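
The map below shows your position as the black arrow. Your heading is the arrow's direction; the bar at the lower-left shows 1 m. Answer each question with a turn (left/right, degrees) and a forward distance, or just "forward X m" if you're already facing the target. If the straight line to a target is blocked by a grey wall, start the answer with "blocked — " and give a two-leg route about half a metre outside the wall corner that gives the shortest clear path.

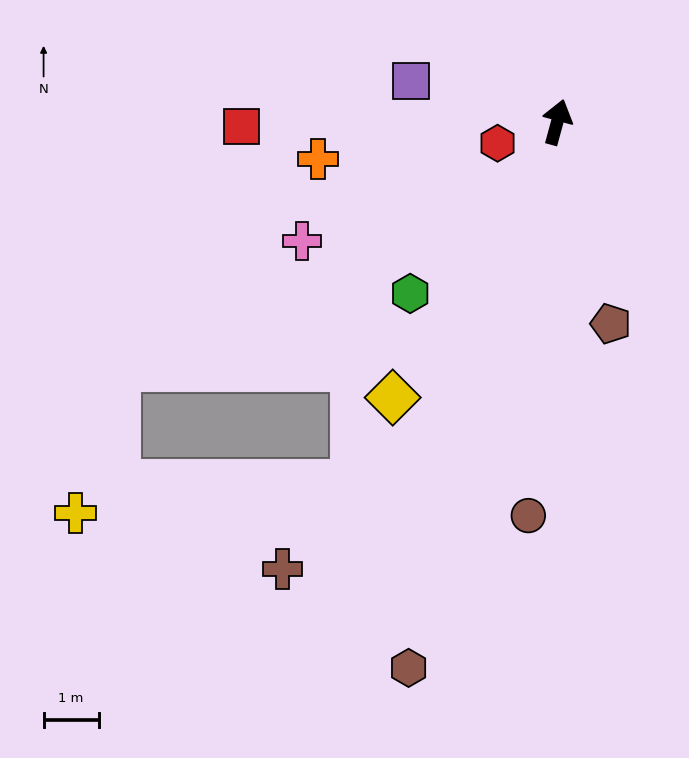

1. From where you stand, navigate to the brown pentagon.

turn right 150°, forward 3.8 m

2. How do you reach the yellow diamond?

turn left 164°, forward 5.8 m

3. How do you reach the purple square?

turn left 90°, forward 2.8 m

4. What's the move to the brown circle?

turn right 169°, forward 7.2 m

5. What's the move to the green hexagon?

turn left 155°, forward 4.1 m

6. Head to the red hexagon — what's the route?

turn left 125°, forward 1.1 m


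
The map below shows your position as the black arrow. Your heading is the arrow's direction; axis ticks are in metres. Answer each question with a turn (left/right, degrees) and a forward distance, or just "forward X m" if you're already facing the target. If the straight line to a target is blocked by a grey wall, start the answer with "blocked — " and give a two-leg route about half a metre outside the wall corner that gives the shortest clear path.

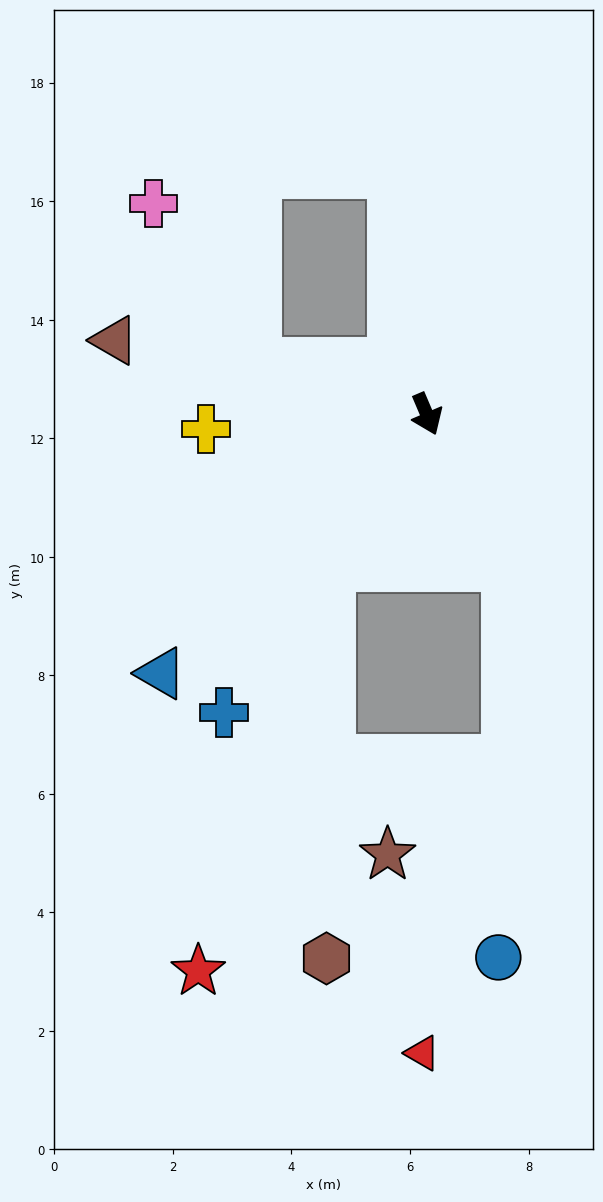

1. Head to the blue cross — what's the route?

turn right 57°, forward 6.1 m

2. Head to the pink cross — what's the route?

blocked — turn right 130°, forward 3.0 m, then turn right 40°, forward 3.2 m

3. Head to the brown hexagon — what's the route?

blocked — turn right 55°, forward 3.0 m, then turn left 31°, forward 6.6 m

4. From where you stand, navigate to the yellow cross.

turn right 109°, forward 3.7 m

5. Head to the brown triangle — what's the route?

turn right 126°, forward 5.4 m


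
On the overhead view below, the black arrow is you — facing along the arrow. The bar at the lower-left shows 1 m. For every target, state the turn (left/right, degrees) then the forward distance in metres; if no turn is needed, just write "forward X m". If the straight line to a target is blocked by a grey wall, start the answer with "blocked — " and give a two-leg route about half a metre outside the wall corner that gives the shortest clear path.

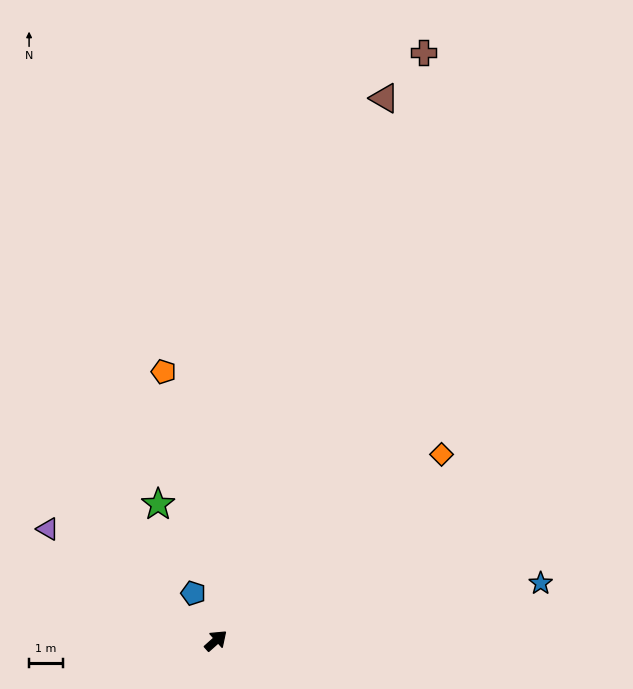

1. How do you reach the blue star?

turn right 32°, forward 9.8 m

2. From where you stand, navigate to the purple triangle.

turn left 105°, forward 6.0 m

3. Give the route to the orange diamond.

turn right 2°, forward 8.7 m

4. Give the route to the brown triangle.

turn left 31°, forward 16.9 m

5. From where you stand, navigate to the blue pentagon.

turn left 74°, forward 1.6 m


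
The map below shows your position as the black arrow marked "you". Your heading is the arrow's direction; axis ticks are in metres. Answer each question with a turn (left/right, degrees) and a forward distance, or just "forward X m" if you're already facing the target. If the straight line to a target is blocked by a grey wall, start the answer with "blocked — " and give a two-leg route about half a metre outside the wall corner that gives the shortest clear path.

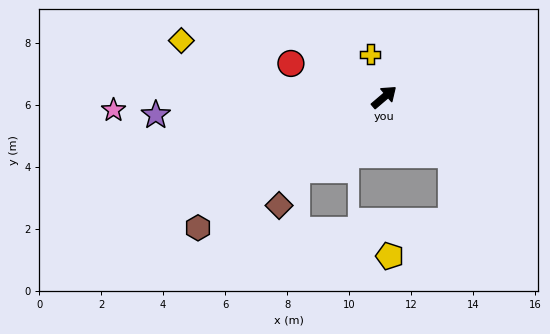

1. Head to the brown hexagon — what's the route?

turn left 175°, forward 7.3 m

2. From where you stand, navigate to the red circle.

turn left 120°, forward 3.2 m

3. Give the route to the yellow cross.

turn left 68°, forward 1.5 m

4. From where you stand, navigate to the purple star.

turn left 144°, forward 7.4 m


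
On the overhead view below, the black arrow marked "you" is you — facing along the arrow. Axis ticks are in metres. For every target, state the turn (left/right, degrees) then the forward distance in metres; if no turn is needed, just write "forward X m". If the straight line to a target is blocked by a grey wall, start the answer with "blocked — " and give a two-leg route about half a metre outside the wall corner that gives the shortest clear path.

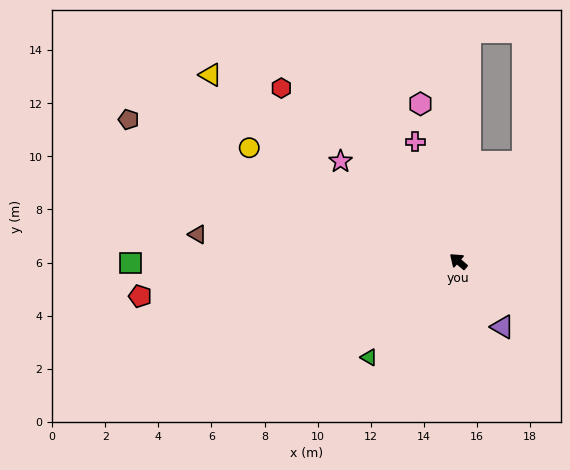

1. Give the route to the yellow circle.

turn left 12°, forward 9.0 m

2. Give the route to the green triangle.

turn left 88°, forward 4.9 m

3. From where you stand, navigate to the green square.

turn left 41°, forward 12.3 m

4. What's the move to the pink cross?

turn right 29°, forward 4.8 m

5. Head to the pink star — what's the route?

forward 5.8 m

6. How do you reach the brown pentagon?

turn left 17°, forward 13.5 m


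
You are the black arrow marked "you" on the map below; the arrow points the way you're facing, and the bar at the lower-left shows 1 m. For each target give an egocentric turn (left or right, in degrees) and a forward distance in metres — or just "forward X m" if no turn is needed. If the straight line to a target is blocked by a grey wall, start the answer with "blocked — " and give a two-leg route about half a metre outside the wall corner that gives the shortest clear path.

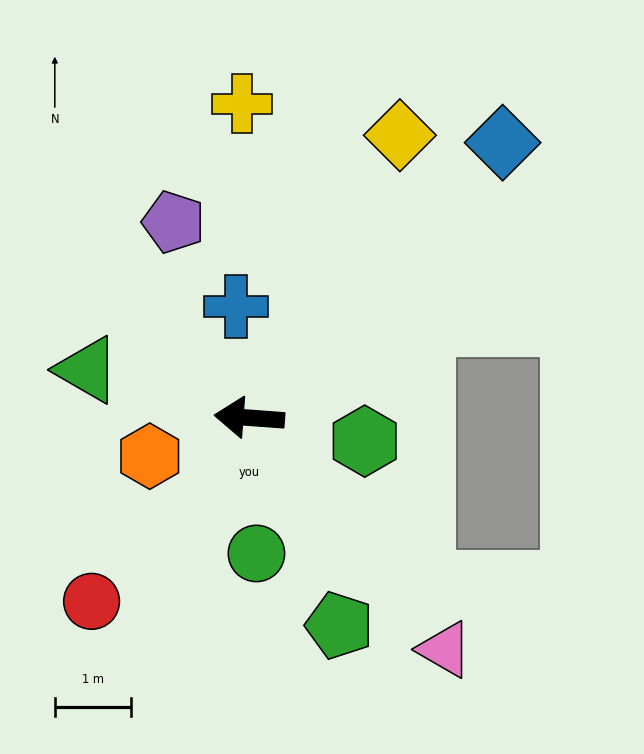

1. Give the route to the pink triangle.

turn left 134°, forward 4.0 m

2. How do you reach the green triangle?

turn right 12°, forward 2.2 m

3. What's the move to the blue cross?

turn right 79°, forward 1.5 m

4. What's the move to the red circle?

turn left 54°, forward 3.2 m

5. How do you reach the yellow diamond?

turn right 114°, forward 4.2 m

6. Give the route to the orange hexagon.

turn left 25°, forward 1.4 m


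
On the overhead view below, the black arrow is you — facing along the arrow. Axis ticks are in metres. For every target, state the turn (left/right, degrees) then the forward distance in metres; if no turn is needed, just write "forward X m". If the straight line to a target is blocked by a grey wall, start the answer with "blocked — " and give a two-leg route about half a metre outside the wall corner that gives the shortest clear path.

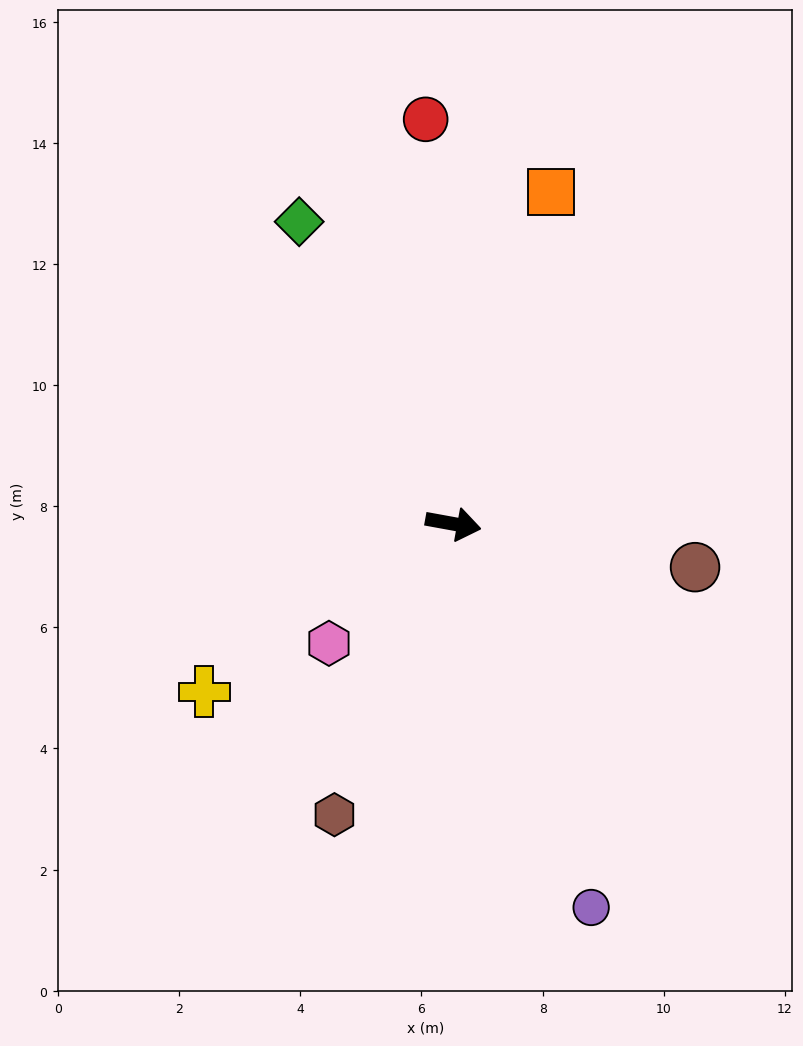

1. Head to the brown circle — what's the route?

forward 4.1 m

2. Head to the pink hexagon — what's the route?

turn right 126°, forward 2.8 m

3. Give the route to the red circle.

turn left 104°, forward 6.7 m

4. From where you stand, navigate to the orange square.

turn left 84°, forward 5.7 m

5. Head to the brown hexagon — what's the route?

turn right 102°, forward 5.2 m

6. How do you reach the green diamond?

turn left 127°, forward 5.6 m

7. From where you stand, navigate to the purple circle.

turn right 60°, forward 6.7 m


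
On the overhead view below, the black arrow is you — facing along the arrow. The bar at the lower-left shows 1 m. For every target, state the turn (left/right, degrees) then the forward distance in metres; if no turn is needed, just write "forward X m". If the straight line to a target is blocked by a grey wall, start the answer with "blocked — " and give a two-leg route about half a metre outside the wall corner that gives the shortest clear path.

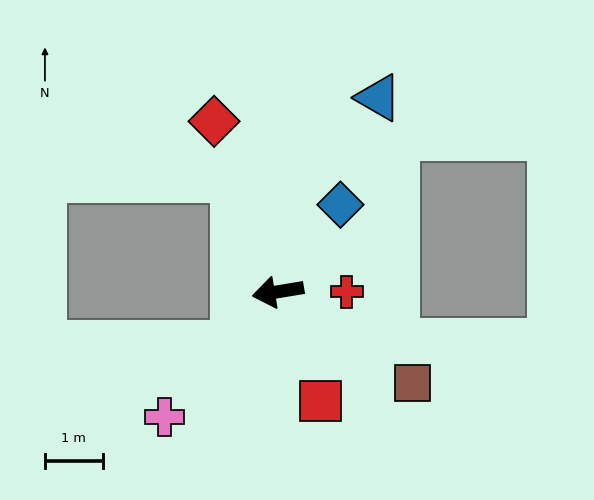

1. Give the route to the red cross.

turn left 171°, forward 1.2 m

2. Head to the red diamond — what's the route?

turn right 79°, forward 3.2 m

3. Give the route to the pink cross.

turn left 38°, forward 2.9 m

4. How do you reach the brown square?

turn left 137°, forward 2.8 m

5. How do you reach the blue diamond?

turn right 135°, forward 1.9 m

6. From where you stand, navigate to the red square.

turn left 102°, forward 2.0 m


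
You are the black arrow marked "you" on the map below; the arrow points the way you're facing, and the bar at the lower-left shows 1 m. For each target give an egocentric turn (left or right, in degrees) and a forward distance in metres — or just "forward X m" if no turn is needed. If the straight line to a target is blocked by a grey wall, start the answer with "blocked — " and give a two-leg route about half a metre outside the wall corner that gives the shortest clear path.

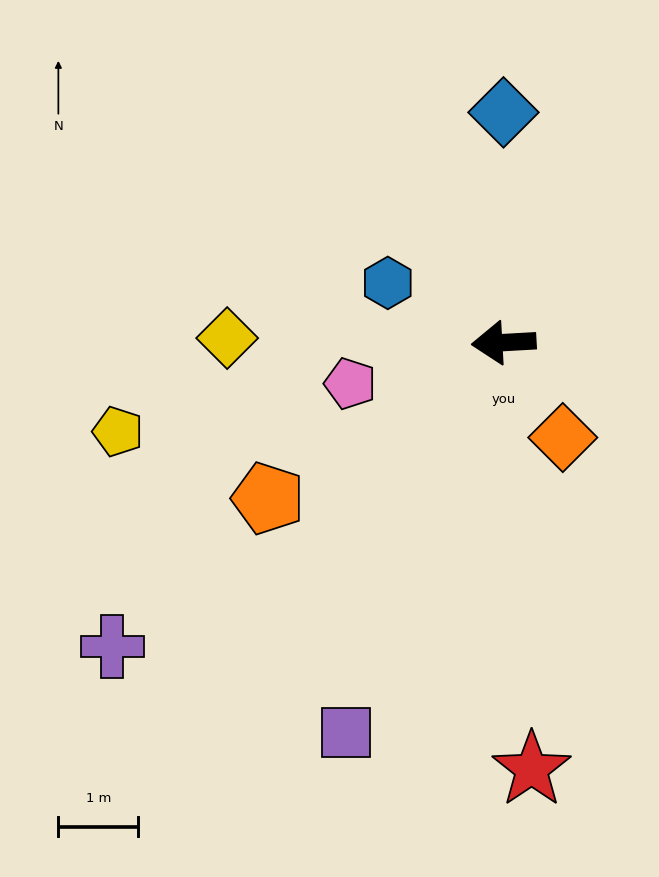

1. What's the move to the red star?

turn left 91°, forward 5.4 m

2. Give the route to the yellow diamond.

turn right 4°, forward 3.5 m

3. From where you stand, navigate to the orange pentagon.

turn left 30°, forward 3.5 m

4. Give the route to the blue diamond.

turn right 93°, forward 2.9 m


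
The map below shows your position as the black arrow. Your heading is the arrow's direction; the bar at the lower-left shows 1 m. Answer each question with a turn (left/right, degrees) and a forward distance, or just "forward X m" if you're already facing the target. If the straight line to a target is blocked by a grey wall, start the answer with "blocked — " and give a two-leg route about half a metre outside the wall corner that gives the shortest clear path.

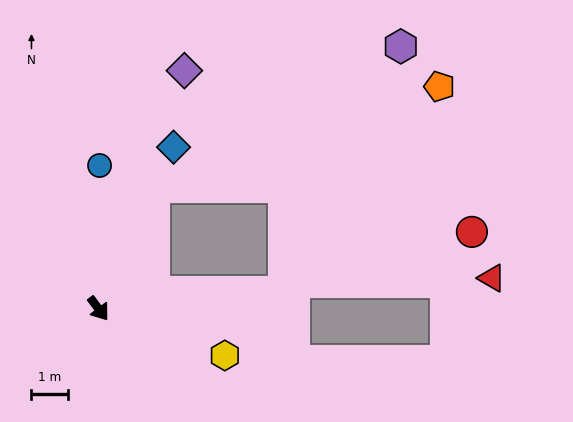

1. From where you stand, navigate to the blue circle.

turn left 143°, forward 3.9 m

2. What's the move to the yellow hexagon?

turn left 33°, forward 3.7 m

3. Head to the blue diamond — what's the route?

turn left 118°, forward 4.9 m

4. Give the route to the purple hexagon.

blocked — turn left 118°, forward 3.7 m, then turn right 35°, forward 7.8 m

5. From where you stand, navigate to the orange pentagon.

blocked — turn left 118°, forward 3.7 m, then turn right 45°, forward 8.3 m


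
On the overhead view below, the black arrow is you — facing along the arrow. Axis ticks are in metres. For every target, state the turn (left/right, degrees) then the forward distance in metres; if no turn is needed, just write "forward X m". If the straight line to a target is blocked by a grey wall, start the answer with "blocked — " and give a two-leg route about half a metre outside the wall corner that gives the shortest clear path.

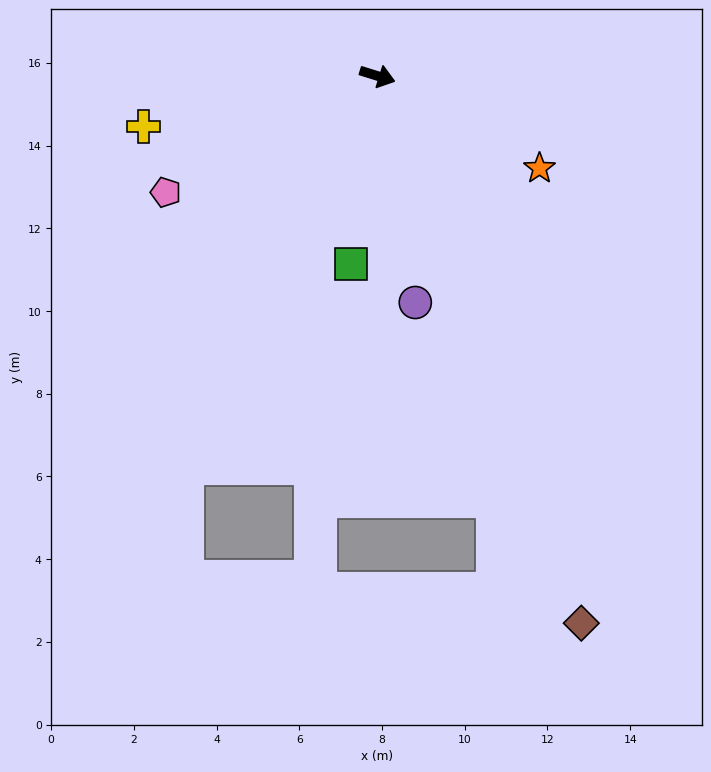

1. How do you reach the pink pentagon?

turn right 134°, forward 5.8 m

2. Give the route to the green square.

turn right 81°, forward 4.6 m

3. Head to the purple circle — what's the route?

turn right 63°, forward 5.6 m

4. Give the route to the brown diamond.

turn right 52°, forward 14.1 m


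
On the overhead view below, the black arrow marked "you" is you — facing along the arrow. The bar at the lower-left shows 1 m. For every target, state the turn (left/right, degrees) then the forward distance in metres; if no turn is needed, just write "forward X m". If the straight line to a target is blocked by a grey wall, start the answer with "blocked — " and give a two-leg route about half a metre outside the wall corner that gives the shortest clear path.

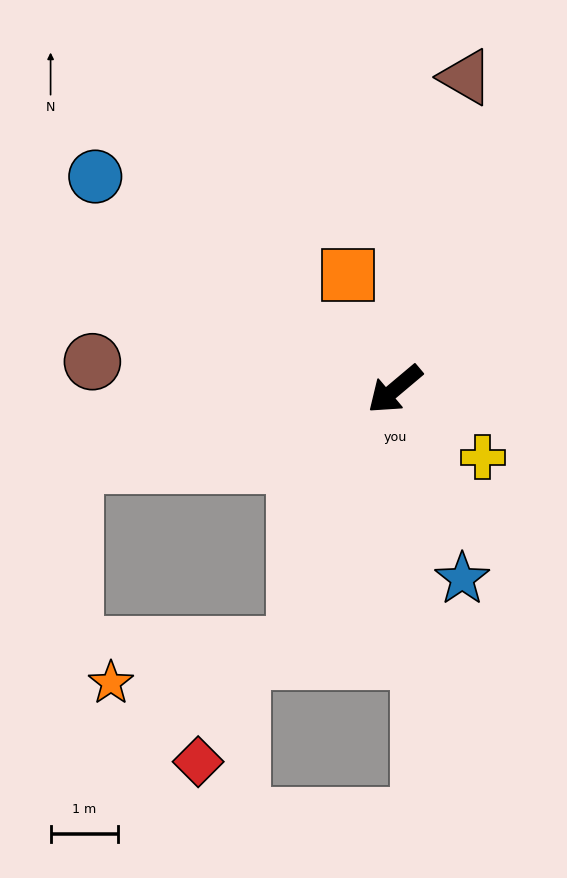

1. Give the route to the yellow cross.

turn left 102°, forward 1.6 m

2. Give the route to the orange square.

turn right 108°, forward 1.8 m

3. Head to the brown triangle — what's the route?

turn right 143°, forward 4.7 m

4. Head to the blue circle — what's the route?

turn right 75°, forward 5.4 m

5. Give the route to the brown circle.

turn right 45°, forward 4.5 m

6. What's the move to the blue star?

turn left 69°, forward 3.0 m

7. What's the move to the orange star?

blocked — turn left 29°, forward 4.1 m, then turn right 58°, forward 2.8 m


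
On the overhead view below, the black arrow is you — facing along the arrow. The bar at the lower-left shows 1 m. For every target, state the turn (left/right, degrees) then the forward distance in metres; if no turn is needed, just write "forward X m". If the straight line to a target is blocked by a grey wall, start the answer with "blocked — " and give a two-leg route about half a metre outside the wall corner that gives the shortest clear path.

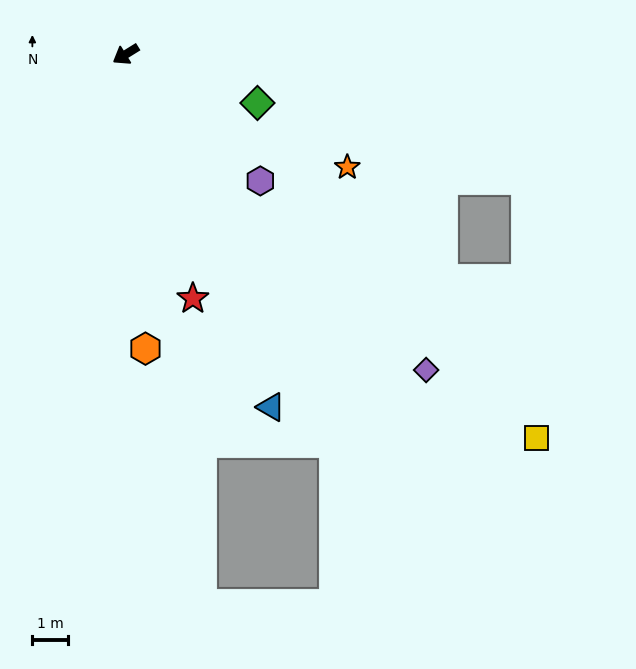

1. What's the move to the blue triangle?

turn left 81°, forward 10.8 m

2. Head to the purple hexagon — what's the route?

turn left 105°, forward 5.2 m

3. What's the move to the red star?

turn left 74°, forward 7.2 m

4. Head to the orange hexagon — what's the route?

turn left 62°, forward 8.3 m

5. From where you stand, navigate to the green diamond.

turn left 128°, forward 4.0 m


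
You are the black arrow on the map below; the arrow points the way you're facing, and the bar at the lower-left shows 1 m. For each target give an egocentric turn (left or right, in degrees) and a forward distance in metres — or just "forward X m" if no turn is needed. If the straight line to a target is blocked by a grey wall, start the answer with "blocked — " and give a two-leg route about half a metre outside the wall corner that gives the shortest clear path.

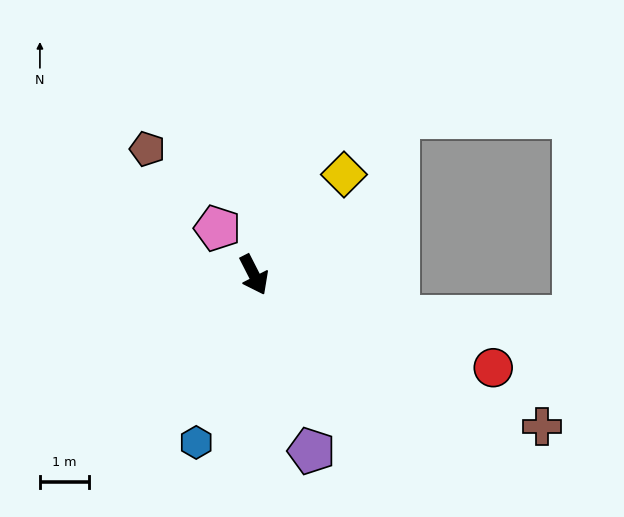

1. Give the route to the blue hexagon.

turn right 46°, forward 3.6 m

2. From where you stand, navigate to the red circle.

turn left 42°, forward 5.2 m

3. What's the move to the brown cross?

turn left 35°, forward 6.6 m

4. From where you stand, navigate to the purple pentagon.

turn right 9°, forward 3.7 m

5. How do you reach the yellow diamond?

turn left 111°, forward 2.7 m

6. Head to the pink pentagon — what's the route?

turn right 169°, forward 1.2 m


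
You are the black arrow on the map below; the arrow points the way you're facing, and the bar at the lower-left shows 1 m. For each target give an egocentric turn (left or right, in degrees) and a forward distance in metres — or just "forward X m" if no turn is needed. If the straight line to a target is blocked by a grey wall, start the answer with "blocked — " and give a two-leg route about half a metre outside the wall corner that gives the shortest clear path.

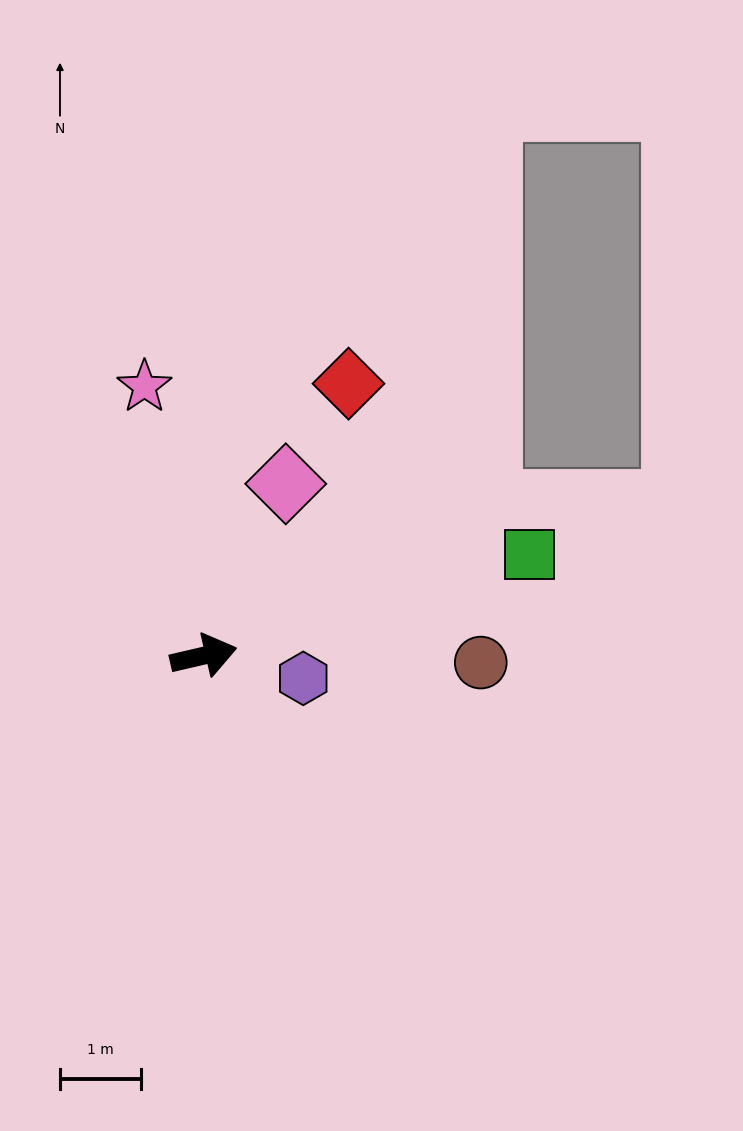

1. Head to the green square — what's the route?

turn left 4°, forward 4.2 m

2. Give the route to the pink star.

turn left 89°, forward 3.4 m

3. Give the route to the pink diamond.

turn left 51°, forward 2.3 m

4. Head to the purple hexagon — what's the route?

turn right 26°, forward 1.3 m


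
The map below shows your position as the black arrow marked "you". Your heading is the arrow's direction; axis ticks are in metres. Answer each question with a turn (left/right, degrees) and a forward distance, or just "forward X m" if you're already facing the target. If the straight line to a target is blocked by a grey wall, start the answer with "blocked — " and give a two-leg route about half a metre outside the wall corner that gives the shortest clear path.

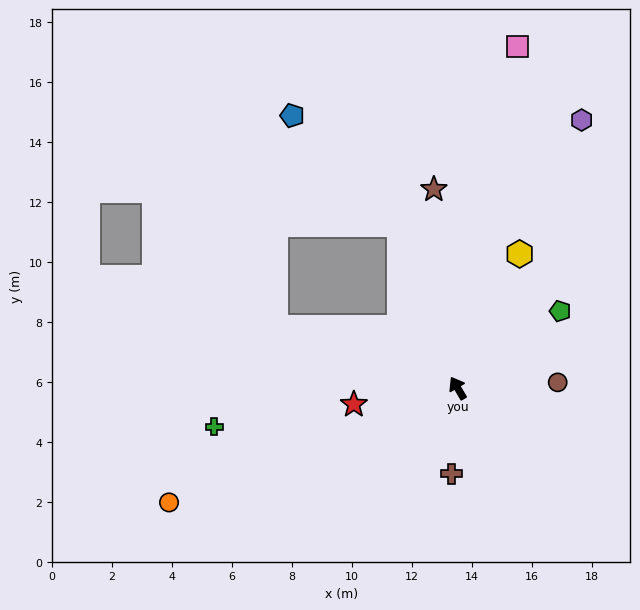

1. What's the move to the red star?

turn left 68°, forward 3.5 m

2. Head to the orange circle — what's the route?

turn left 81°, forward 10.4 m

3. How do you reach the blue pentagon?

blocked — turn right 11°, forward 5.8 m, then turn left 25°, forward 5.1 m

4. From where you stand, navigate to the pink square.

turn right 41°, forward 11.6 m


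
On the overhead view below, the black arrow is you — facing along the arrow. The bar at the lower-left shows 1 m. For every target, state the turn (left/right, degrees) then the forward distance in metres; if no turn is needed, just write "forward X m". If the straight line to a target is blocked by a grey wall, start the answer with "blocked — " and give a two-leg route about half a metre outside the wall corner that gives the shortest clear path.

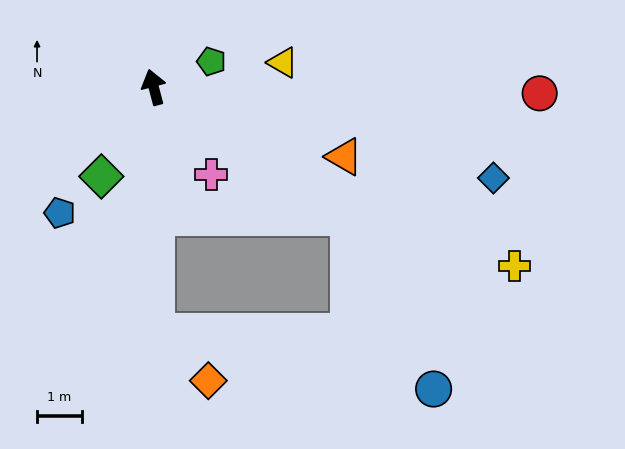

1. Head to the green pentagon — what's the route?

turn right 81°, forward 1.4 m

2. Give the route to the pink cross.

turn right 161°, forward 2.3 m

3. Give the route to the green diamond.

turn left 135°, forward 2.3 m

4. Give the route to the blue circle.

blocked — turn right 138°, forward 5.2 m, then turn right 31°, forward 4.3 m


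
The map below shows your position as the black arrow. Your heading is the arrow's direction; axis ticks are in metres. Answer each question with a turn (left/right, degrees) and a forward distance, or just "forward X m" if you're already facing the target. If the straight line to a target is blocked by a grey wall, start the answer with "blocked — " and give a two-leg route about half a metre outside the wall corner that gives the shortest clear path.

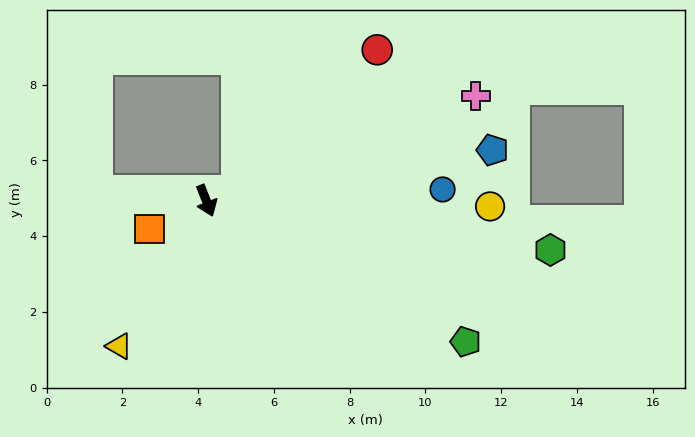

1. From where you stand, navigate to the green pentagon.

turn left 40°, forward 7.8 m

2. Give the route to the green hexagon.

turn left 60°, forward 9.2 m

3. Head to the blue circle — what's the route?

turn left 71°, forward 6.2 m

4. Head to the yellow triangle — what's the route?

turn right 52°, forward 4.5 m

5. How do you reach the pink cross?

turn left 90°, forward 7.6 m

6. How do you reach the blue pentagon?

turn left 78°, forward 7.7 m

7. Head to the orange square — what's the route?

turn right 85°, forward 1.7 m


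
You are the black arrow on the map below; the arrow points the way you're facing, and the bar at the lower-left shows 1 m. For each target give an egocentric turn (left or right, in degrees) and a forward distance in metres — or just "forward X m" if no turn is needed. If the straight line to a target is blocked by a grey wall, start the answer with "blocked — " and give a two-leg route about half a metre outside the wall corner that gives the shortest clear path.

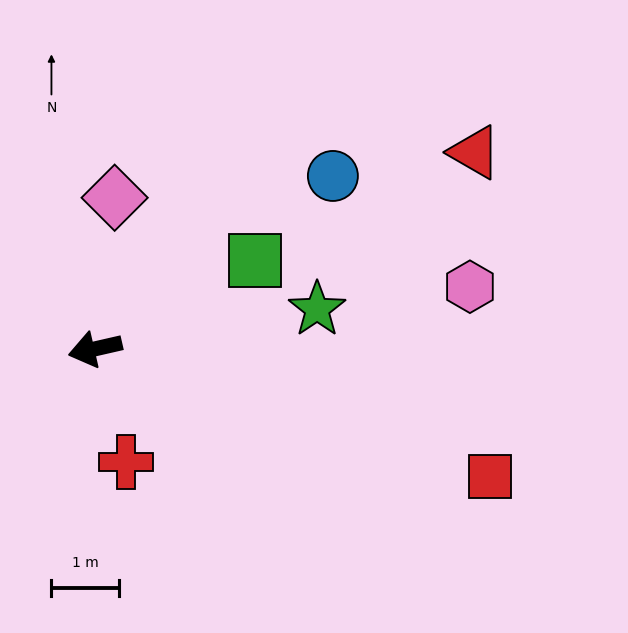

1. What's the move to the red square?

turn left 149°, forward 6.2 m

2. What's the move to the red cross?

turn left 93°, forward 1.8 m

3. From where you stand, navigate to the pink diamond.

turn right 110°, forward 2.3 m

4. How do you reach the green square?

turn right 164°, forward 2.7 m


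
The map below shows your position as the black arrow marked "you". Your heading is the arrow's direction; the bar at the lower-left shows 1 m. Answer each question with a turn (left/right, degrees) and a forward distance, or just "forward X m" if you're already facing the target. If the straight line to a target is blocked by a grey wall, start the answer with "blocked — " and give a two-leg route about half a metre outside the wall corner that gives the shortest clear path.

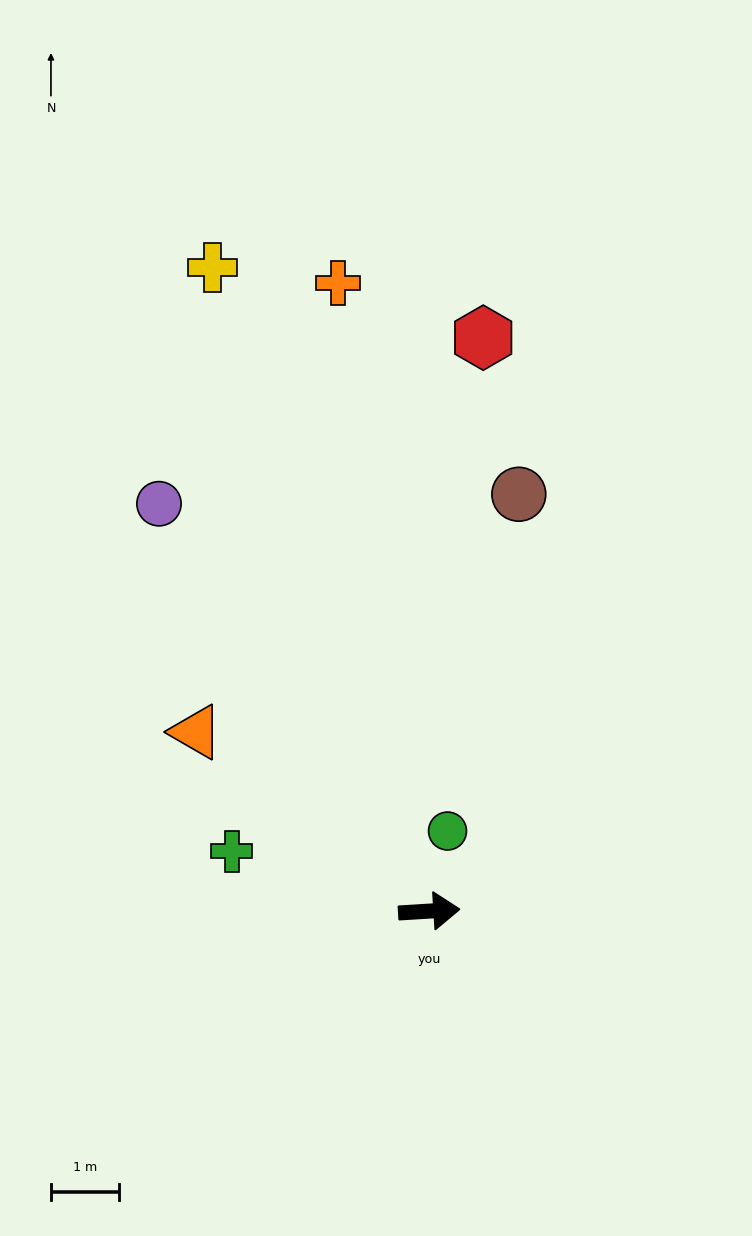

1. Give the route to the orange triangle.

turn left 139°, forward 4.3 m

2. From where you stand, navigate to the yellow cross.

turn left 105°, forward 10.0 m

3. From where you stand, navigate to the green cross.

turn left 160°, forward 3.0 m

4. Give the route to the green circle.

turn left 74°, forward 1.2 m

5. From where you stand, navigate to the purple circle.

turn left 120°, forward 7.2 m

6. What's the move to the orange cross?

turn left 95°, forward 9.3 m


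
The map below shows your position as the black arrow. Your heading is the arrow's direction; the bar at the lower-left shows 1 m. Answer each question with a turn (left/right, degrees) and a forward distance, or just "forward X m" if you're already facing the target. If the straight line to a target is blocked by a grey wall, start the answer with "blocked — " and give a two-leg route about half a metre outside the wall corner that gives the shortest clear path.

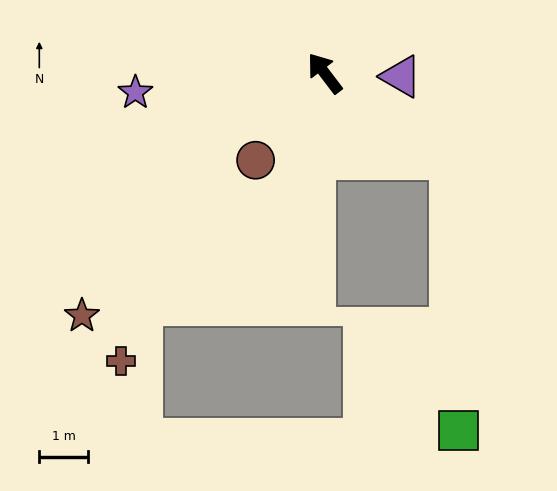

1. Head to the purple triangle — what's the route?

turn right 130°, forward 1.6 m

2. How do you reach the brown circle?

turn left 104°, forward 2.3 m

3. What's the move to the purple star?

turn left 59°, forward 3.9 m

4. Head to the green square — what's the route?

blocked — turn right 162°, forward 3.1 m, then turn right 53°, forward 5.5 m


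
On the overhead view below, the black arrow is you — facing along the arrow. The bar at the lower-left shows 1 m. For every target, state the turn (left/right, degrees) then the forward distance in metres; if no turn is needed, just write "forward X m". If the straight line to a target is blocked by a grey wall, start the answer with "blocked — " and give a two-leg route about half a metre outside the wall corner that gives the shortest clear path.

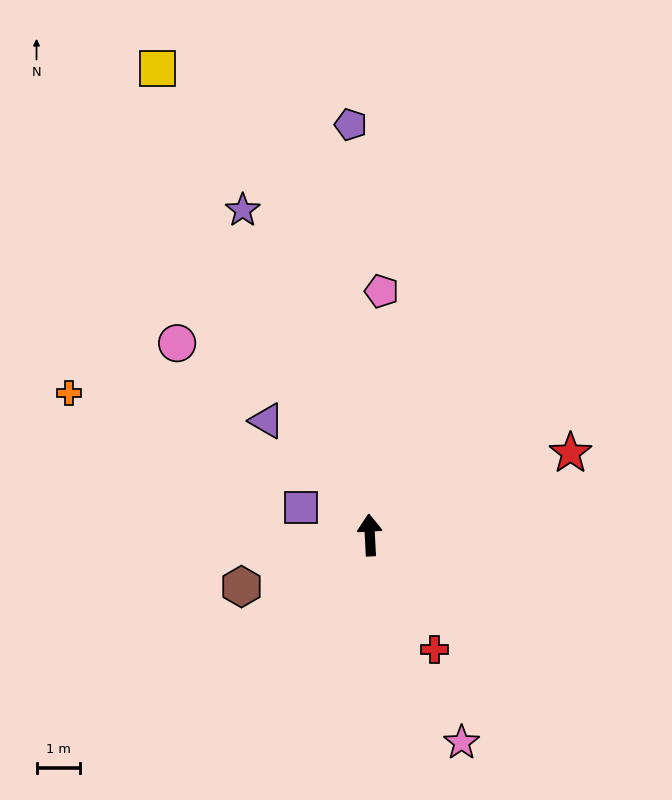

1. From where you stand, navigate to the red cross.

turn right 153°, forward 3.0 m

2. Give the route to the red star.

turn right 71°, forward 5.0 m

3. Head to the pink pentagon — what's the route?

turn right 6°, forward 5.6 m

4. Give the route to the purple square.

turn left 65°, forward 1.7 m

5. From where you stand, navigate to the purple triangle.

turn left 39°, forward 3.5 m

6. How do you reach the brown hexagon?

turn left 109°, forward 3.2 m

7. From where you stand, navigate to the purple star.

turn left 18°, forward 8.0 m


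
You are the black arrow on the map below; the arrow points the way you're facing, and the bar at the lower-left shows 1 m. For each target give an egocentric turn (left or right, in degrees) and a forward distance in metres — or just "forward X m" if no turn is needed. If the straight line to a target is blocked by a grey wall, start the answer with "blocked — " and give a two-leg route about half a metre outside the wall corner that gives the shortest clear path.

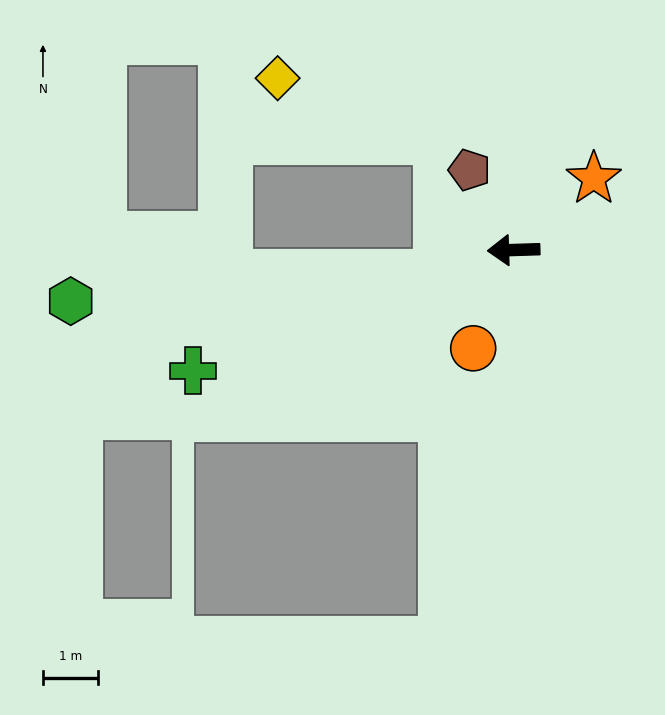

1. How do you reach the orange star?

turn right 140°, forward 1.9 m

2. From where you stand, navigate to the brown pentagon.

turn right 63°, forward 1.6 m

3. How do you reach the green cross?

turn left 19°, forward 6.2 m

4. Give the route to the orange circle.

turn left 66°, forward 1.9 m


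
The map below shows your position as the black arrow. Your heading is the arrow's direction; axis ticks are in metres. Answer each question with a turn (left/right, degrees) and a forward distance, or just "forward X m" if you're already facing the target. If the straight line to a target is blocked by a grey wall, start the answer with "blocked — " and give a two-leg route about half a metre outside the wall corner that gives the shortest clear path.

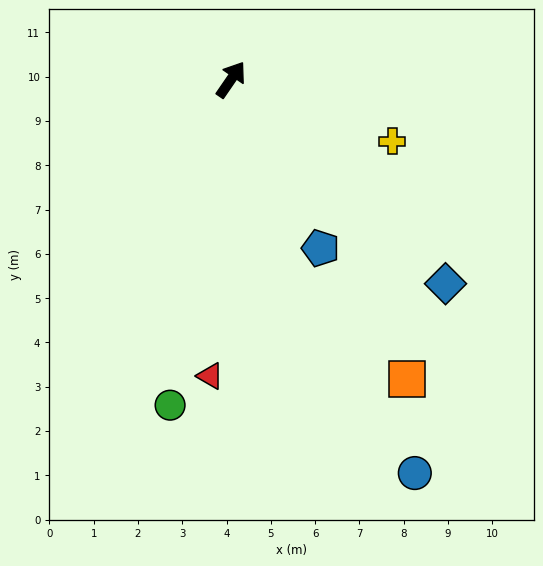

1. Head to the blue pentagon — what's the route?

turn right 118°, forward 4.3 m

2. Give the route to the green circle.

turn right 156°, forward 7.5 m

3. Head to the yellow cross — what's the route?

turn right 77°, forward 3.9 m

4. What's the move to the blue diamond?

turn right 99°, forward 6.7 m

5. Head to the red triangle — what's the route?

turn right 150°, forward 6.7 m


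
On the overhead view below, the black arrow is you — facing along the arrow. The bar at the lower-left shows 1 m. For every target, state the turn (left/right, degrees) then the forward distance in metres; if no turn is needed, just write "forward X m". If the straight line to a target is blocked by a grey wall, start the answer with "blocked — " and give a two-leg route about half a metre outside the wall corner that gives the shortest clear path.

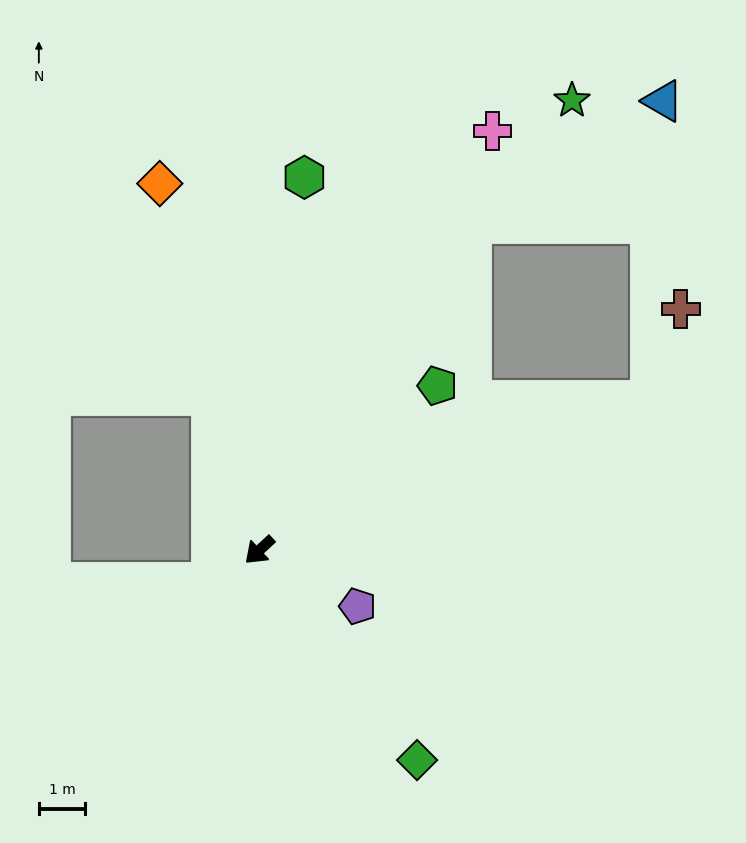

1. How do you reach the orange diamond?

turn right 118°, forward 8.2 m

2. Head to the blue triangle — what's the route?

blocked — turn right 166°, forward 8.4 m, then turn right 24°, forward 4.9 m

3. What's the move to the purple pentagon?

turn left 107°, forward 2.4 m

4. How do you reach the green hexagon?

turn right 140°, forward 8.1 m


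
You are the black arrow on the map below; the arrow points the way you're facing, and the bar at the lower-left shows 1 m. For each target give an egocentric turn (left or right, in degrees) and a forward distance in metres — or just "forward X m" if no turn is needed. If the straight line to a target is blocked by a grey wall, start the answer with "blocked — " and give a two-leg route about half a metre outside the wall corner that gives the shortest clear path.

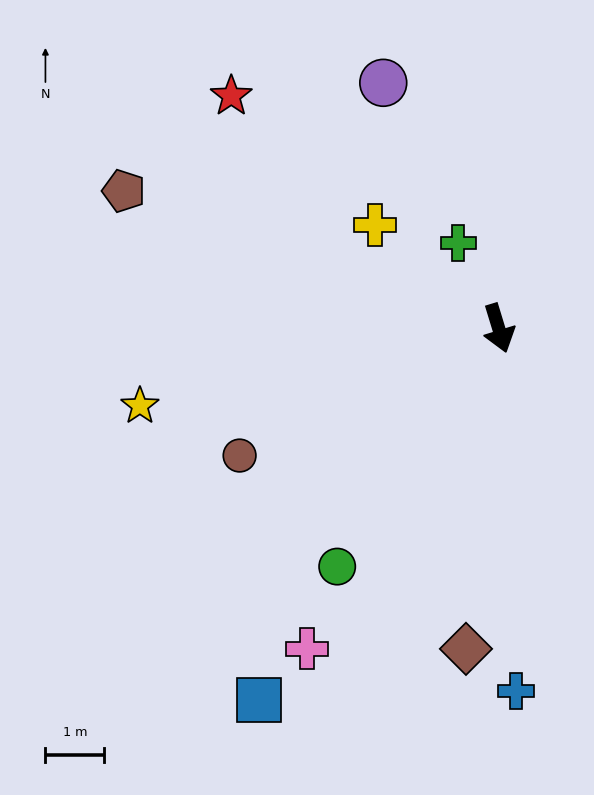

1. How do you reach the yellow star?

turn right 95°, forward 6.3 m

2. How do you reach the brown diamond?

turn right 23°, forward 5.5 m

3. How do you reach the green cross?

turn right 172°, forward 1.6 m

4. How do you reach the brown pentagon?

turn right 127°, forward 6.8 m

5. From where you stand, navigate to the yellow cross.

turn right 147°, forward 2.7 m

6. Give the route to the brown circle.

turn right 81°, forward 4.9 m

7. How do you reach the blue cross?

turn right 14°, forward 6.2 m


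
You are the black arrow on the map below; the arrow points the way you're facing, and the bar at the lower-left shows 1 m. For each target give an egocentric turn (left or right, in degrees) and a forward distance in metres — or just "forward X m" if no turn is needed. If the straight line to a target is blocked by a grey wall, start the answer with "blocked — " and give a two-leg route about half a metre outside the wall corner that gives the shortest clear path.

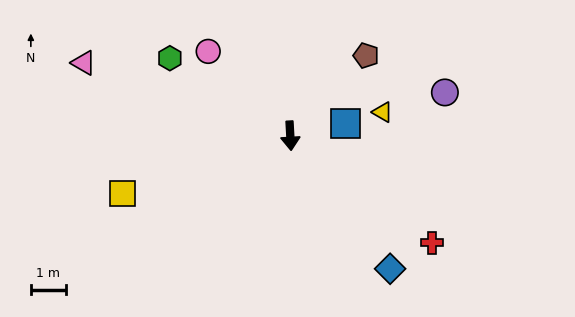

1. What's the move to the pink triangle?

turn right 113°, forward 6.3 m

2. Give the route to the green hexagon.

turn right 126°, forward 4.1 m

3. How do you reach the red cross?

turn left 50°, forward 5.1 m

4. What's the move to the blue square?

turn left 99°, forward 1.6 m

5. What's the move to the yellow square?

turn right 74°, forward 5.1 m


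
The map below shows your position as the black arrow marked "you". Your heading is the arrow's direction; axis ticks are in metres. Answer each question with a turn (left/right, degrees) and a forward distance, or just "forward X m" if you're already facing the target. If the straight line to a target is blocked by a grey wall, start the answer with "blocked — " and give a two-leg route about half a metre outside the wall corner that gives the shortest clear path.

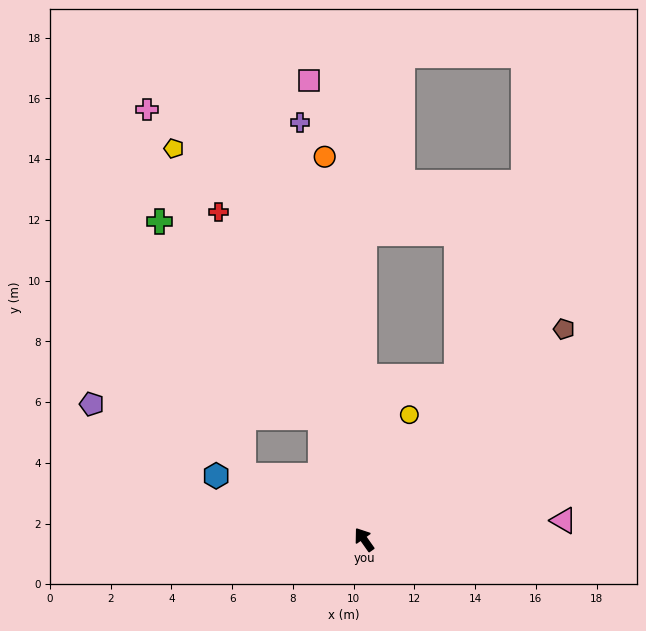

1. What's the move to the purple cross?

turn right 26°, forward 13.9 m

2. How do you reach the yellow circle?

turn right 55°, forward 4.4 m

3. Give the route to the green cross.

blocked — turn right 16°, forward 4.3 m, then turn left 20°, forward 8.3 m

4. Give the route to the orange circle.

turn right 29°, forward 12.7 m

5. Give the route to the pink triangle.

turn right 120°, forward 6.6 m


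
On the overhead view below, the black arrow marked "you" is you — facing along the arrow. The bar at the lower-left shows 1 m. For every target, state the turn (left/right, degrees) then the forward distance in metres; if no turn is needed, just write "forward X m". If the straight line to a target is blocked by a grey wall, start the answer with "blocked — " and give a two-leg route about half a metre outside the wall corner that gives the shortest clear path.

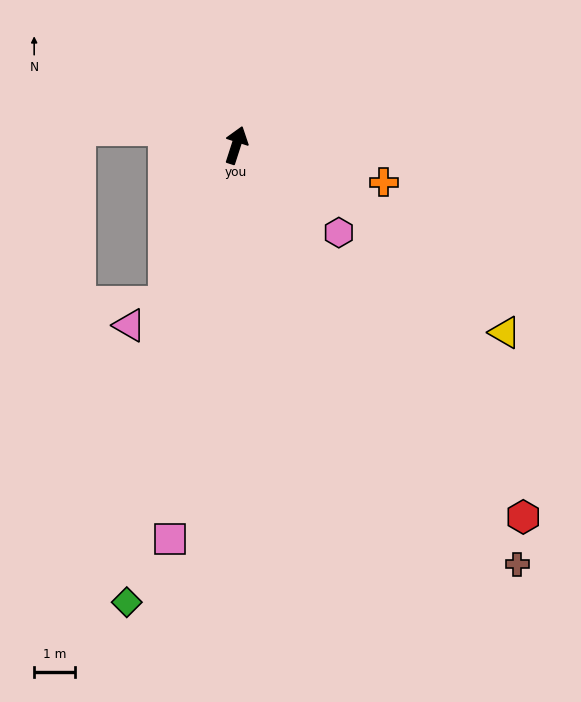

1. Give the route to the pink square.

turn right 172°, forward 9.8 m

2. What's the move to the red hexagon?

turn right 124°, forward 11.5 m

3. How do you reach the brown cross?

turn right 128°, forward 12.4 m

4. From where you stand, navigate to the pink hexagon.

turn right 113°, forward 3.3 m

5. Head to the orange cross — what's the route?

turn right 86°, forward 3.7 m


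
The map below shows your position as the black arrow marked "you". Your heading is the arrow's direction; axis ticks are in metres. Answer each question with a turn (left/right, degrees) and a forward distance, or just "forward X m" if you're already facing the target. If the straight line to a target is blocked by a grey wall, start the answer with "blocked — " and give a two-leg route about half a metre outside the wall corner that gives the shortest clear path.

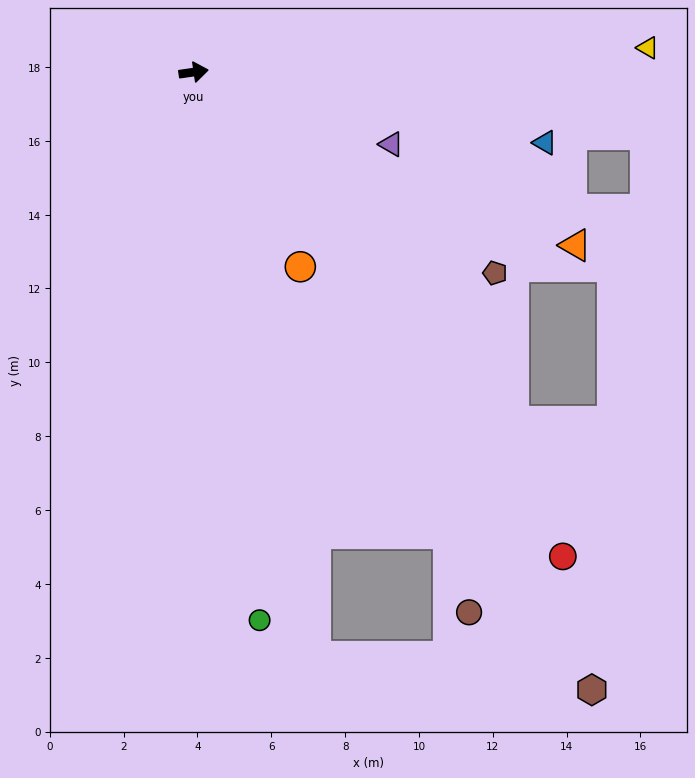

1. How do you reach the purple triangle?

turn right 28°, forward 5.7 m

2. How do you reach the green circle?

turn right 91°, forward 15.0 m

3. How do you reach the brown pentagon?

turn right 42°, forward 9.8 m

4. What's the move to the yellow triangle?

turn right 5°, forward 12.3 m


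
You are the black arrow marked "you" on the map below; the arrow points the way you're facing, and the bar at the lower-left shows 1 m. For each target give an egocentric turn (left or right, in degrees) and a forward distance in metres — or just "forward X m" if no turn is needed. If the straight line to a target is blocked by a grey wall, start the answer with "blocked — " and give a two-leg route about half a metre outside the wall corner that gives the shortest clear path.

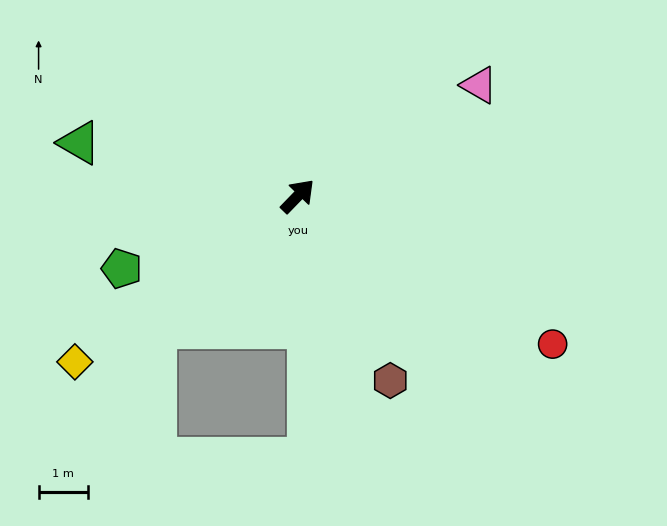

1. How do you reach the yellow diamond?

turn left 171°, forward 5.6 m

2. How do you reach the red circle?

turn right 76°, forward 6.0 m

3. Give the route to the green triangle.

turn left 120°, forward 4.6 m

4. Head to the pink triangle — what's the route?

turn right 14°, forward 4.3 m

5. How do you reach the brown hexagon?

turn right 109°, forward 4.2 m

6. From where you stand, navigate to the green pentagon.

turn left 156°, forward 3.9 m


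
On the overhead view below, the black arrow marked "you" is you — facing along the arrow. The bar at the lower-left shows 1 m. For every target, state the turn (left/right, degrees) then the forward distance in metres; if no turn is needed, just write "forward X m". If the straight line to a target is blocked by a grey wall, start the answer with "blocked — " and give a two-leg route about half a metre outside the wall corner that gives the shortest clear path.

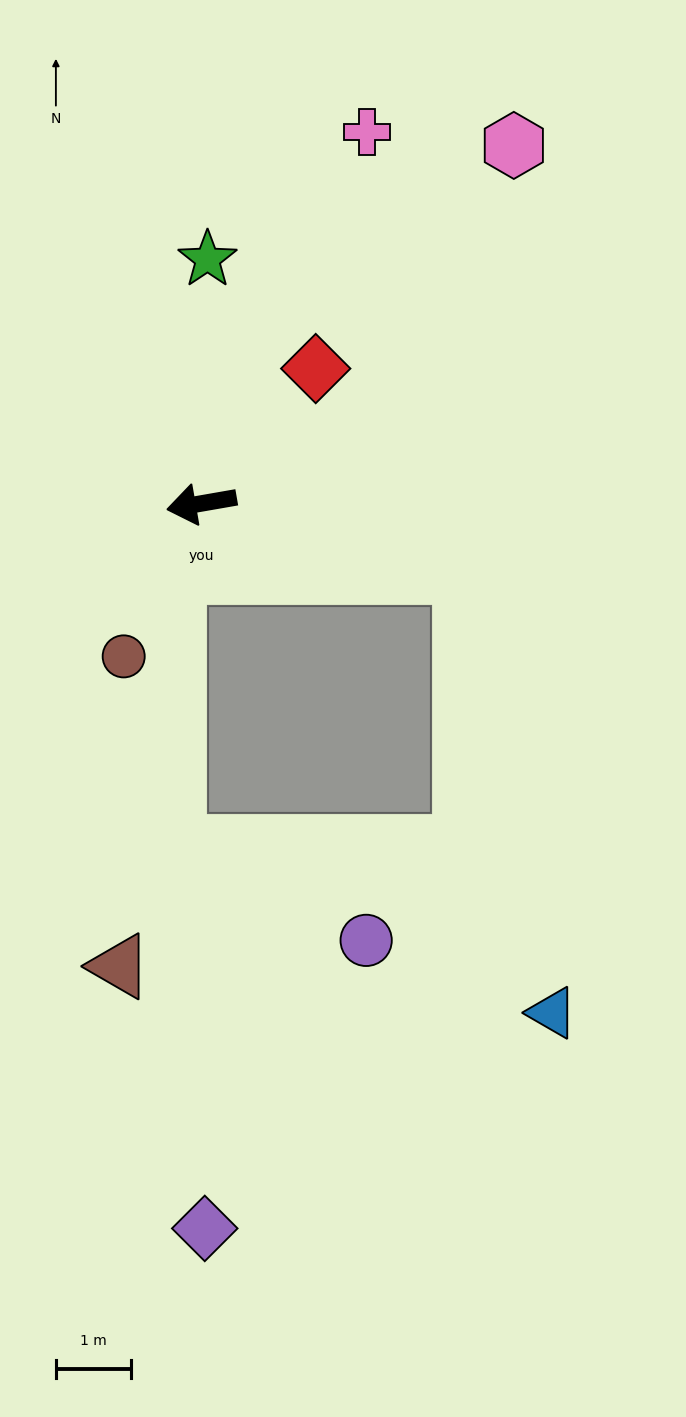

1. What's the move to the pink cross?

turn right 124°, forward 5.4 m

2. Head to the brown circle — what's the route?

turn left 53°, forward 2.3 m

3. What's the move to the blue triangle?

blocked — turn left 155°, forward 3.6 m, then turn right 64°, forward 6.0 m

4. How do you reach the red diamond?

turn right 140°, forward 2.4 m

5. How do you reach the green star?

turn right 101°, forward 3.3 m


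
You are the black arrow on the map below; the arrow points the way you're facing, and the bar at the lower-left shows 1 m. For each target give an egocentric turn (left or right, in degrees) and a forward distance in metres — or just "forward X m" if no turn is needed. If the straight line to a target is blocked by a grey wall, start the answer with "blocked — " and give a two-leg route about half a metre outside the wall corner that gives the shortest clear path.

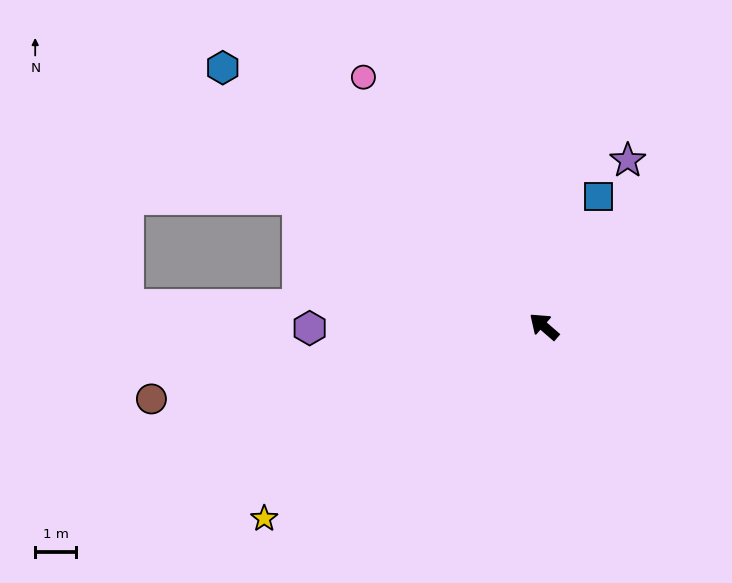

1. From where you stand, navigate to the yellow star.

turn left 75°, forward 8.3 m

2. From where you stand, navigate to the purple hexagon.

turn left 41°, forward 5.8 m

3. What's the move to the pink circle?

turn right 13°, forward 7.6 m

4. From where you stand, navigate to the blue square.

turn right 72°, forward 3.5 m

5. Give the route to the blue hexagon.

turn left 2°, forward 10.1 m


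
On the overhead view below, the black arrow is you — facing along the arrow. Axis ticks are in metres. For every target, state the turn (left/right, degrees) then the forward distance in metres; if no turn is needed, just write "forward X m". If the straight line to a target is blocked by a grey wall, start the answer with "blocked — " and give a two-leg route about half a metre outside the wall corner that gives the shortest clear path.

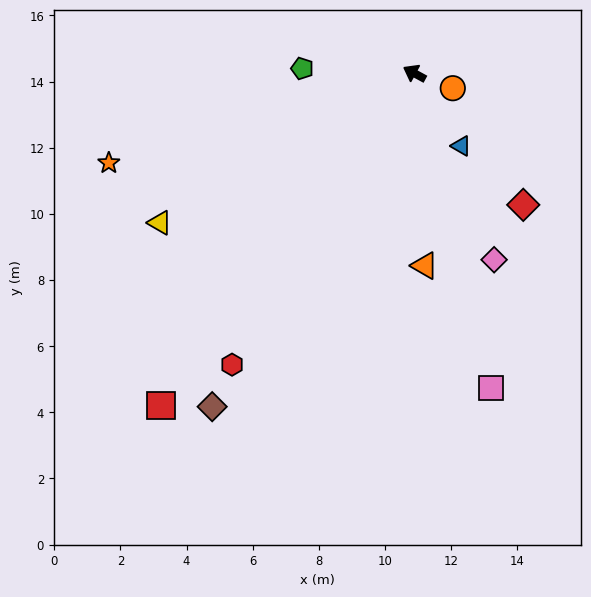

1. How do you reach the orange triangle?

turn left 122°, forward 5.8 m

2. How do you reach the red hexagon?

turn left 87°, forward 10.4 m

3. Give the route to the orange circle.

turn right 173°, forward 1.2 m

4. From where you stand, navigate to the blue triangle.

turn left 151°, forward 2.6 m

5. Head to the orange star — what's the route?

turn left 45°, forward 9.6 m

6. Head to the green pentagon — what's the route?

turn left 26°, forward 3.4 m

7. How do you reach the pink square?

turn left 132°, forward 9.8 m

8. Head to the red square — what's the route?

turn left 81°, forward 12.6 m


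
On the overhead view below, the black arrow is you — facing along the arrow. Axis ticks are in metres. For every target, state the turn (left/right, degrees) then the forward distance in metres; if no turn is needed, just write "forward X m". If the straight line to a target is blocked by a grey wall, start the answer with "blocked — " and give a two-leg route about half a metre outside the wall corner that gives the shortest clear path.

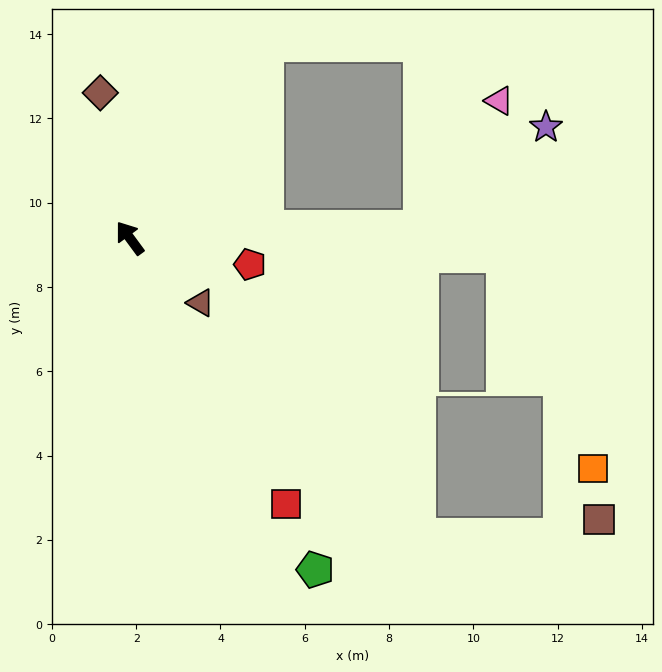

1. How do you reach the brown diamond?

turn right 25°, forward 3.5 m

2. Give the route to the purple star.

blocked — turn right 124°, forward 6.9 m, then turn left 36°, forward 3.8 m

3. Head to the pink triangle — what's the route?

blocked — turn right 124°, forward 6.9 m, then turn left 56°, forward 3.5 m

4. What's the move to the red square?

turn left 174°, forward 7.3 m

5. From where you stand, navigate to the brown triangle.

turn right 169°, forward 2.3 m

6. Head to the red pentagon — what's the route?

turn right 139°, forward 2.9 m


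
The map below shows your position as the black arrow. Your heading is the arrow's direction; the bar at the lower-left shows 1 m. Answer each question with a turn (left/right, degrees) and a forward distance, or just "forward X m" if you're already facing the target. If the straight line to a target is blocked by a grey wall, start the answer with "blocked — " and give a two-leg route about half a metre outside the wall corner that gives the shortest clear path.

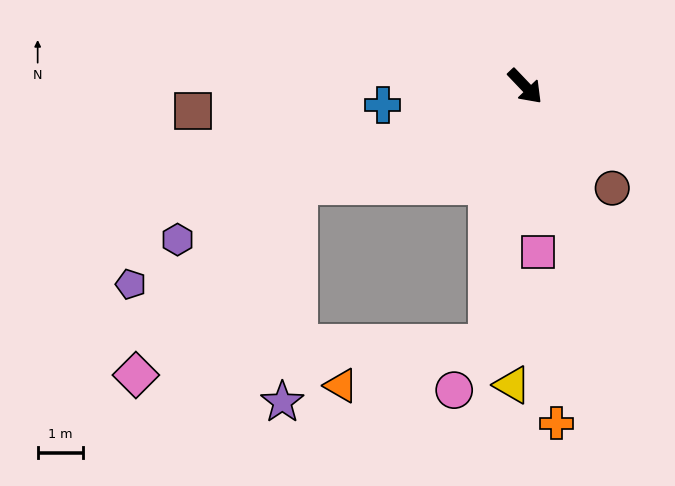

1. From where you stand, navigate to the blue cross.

turn right 126°, forward 3.1 m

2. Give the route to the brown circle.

turn right 3°, forward 2.9 m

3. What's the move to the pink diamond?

blocked — turn right 110°, forward 5.4 m, then turn left 26°, forward 5.4 m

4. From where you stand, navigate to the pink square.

turn right 39°, forward 3.6 m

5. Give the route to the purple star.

blocked — turn right 110°, forward 5.4 m, then turn left 62°, forward 4.7 m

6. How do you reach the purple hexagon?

turn right 110°, forward 8.3 m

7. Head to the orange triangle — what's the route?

blocked — turn right 52°, forward 5.7 m, then turn right 66°, forward 3.3 m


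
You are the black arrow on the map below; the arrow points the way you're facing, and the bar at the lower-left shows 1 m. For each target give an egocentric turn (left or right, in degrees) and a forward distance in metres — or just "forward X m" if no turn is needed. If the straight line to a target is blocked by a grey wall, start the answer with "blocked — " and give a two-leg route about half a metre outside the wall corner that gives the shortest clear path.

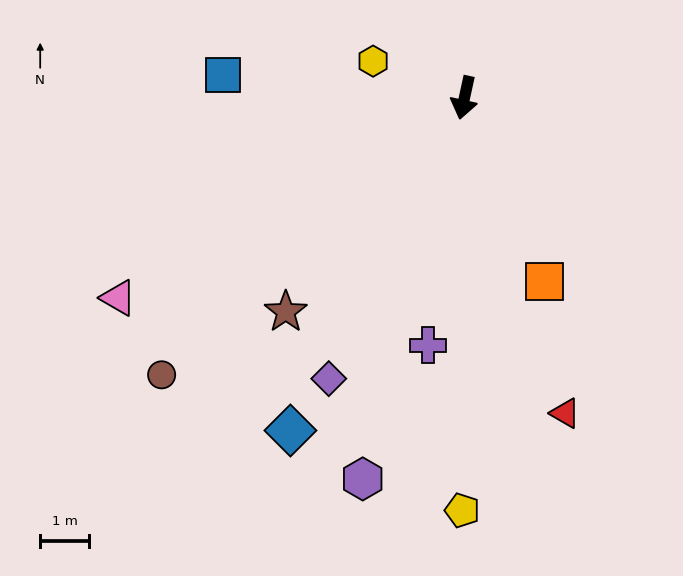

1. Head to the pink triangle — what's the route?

turn right 48°, forward 8.1 m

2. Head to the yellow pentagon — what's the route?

turn left 12°, forward 8.4 m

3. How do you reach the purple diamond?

turn right 13°, forward 6.4 m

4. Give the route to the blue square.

turn right 83°, forward 4.9 m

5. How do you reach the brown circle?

turn right 35°, forward 8.4 m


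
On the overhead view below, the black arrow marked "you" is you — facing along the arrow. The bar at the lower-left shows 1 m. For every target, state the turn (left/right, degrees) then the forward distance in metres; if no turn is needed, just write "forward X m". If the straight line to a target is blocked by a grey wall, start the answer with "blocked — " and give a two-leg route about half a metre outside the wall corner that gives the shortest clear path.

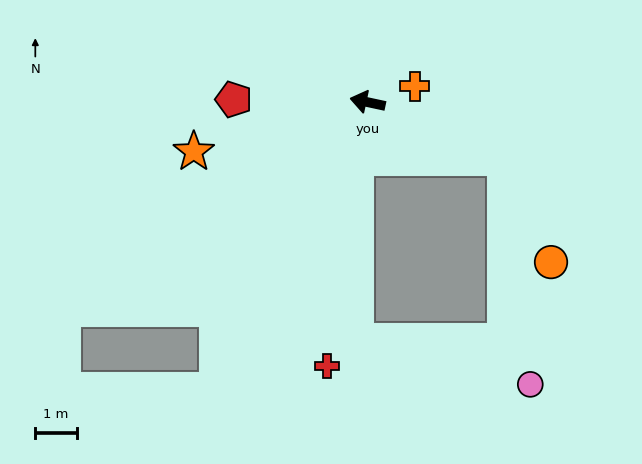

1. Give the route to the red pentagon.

turn left 11°, forward 3.2 m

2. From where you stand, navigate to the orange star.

turn left 28°, forward 4.4 m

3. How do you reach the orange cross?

turn right 149°, forward 1.2 m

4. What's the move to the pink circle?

blocked — turn left 170°, forward 3.6 m, then turn right 61°, forward 5.5 m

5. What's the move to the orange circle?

blocked — turn left 170°, forward 3.6 m, then turn right 44°, forward 2.8 m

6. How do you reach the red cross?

turn left 93°, forward 6.4 m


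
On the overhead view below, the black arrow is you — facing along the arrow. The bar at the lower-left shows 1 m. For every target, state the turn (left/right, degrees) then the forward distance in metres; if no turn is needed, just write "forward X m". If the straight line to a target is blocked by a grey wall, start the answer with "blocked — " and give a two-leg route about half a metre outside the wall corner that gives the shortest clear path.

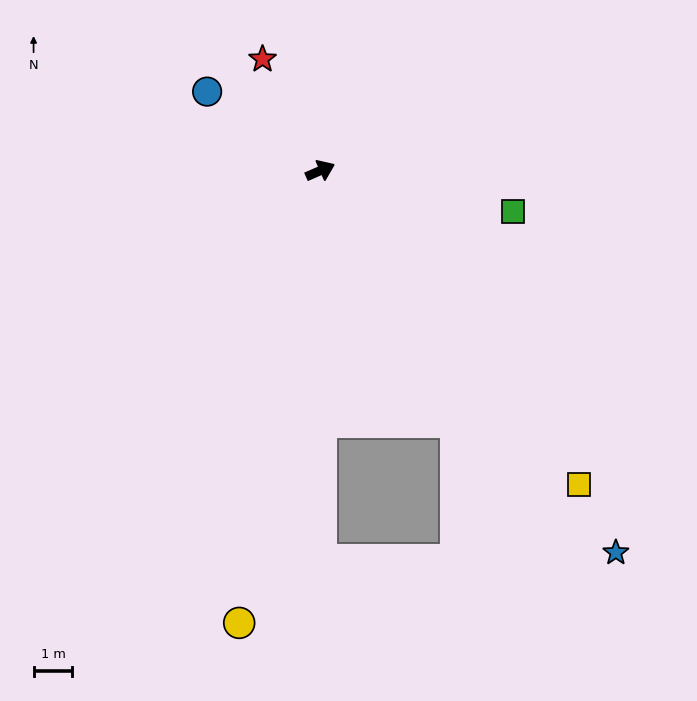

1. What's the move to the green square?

turn right 36°, forward 5.1 m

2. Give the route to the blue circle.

turn left 121°, forward 3.6 m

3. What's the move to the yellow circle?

turn right 124°, forward 11.8 m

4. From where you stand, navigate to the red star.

turn left 94°, forward 3.2 m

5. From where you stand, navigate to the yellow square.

turn right 74°, forward 10.5 m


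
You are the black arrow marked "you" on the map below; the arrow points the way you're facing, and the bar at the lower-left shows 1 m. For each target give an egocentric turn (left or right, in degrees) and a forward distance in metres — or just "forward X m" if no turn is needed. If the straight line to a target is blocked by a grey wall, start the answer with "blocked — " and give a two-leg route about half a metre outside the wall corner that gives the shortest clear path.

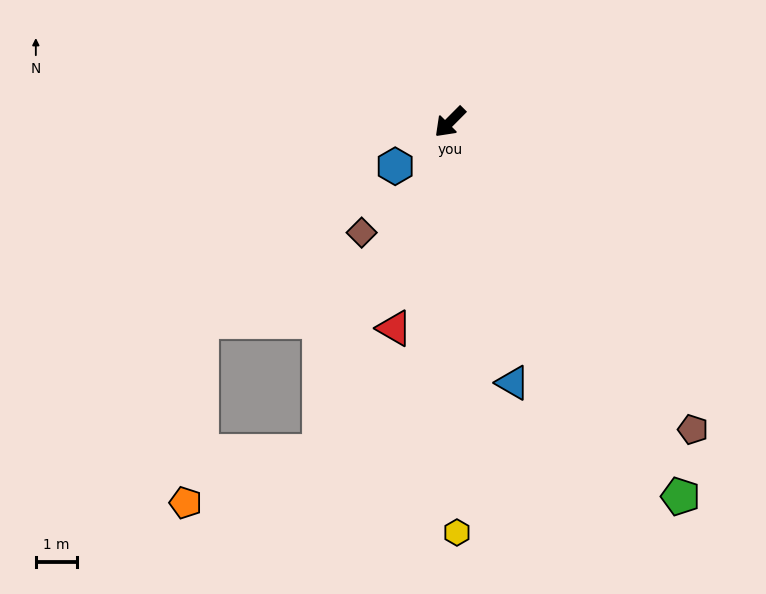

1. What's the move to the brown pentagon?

turn left 83°, forward 9.5 m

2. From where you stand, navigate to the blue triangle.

turn left 58°, forward 6.5 m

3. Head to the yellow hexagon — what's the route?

turn left 46°, forward 9.9 m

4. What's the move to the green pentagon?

turn left 76°, forward 10.6 m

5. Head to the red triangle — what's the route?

turn left 30°, forward 5.2 m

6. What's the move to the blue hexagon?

turn right 6°, forward 1.7 m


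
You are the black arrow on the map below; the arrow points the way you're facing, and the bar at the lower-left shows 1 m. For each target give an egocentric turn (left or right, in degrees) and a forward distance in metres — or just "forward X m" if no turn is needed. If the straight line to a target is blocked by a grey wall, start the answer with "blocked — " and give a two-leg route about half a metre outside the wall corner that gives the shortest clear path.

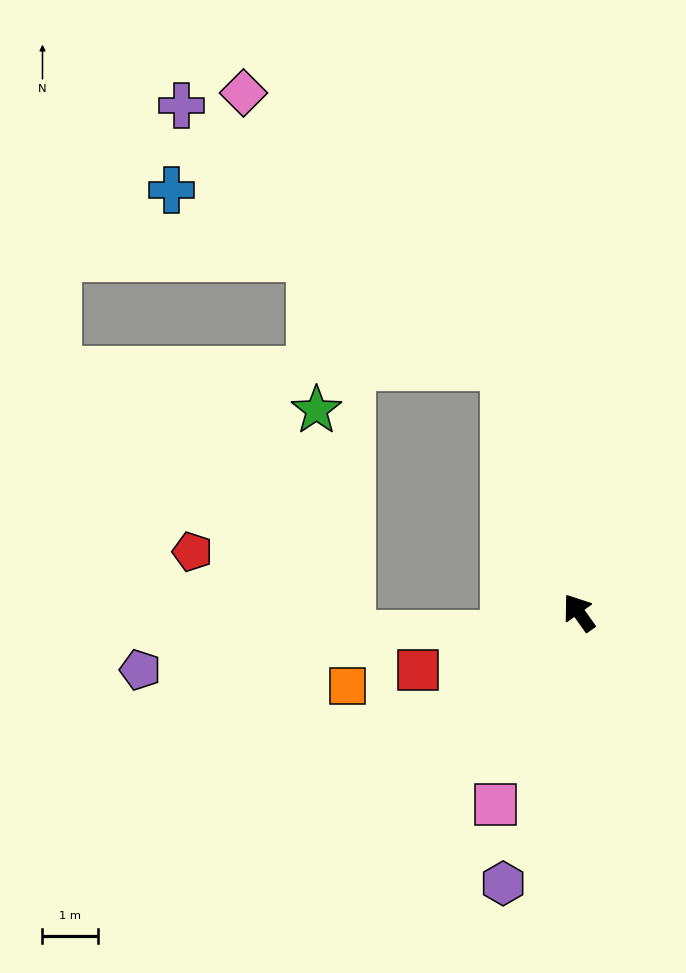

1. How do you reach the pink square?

turn left 121°, forward 3.8 m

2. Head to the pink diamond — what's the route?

blocked — turn right 18°, forward 4.6 m, then turn left 26°, forward 6.8 m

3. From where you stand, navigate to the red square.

turn left 74°, forward 3.1 m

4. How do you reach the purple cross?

blocked — turn right 18°, forward 4.6 m, then turn left 34°, forward 7.5 m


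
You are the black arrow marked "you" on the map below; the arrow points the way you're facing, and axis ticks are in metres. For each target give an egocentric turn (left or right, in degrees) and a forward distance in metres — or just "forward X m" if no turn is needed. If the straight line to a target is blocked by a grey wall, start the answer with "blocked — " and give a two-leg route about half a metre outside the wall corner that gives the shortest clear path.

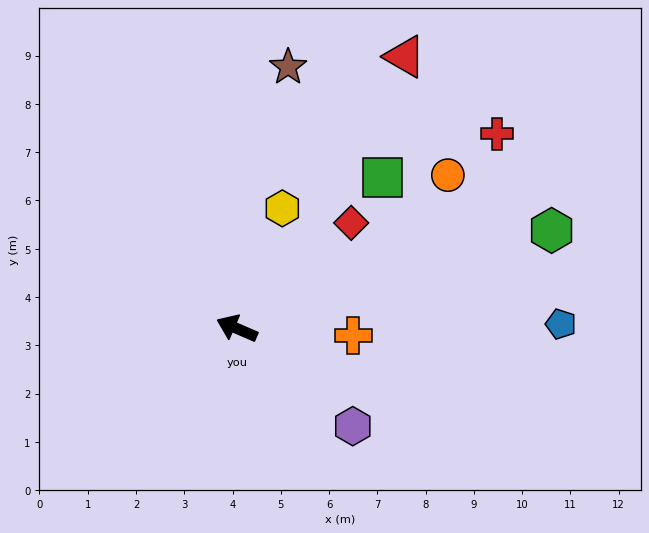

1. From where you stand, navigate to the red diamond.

turn right 114°, forward 3.2 m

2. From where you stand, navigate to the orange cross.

turn right 160°, forward 2.4 m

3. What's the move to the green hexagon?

turn right 139°, forward 6.8 m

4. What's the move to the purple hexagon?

turn left 163°, forward 3.1 m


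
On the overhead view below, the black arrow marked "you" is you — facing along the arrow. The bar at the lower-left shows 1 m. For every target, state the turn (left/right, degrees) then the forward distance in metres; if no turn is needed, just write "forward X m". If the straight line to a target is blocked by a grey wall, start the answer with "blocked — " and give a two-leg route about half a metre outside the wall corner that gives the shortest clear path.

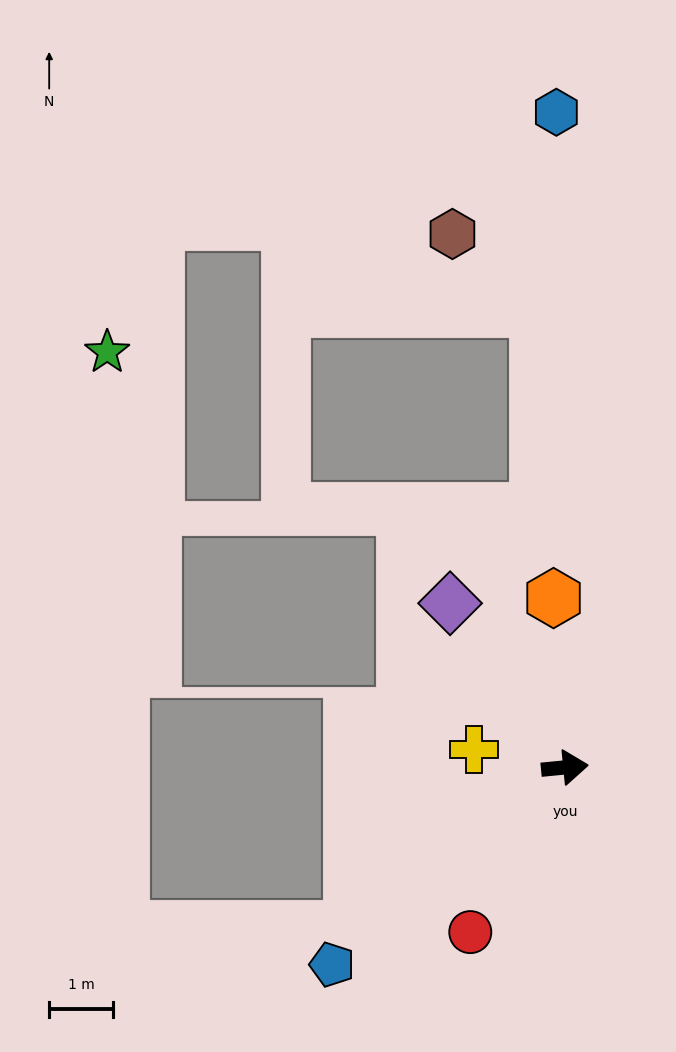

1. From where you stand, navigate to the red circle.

turn right 125°, forward 3.0 m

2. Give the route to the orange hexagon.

turn left 88°, forward 2.7 m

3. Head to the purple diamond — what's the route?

turn left 119°, forward 3.2 m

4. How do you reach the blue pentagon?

turn right 145°, forward 4.8 m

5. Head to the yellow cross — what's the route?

turn left 163°, forward 1.5 m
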